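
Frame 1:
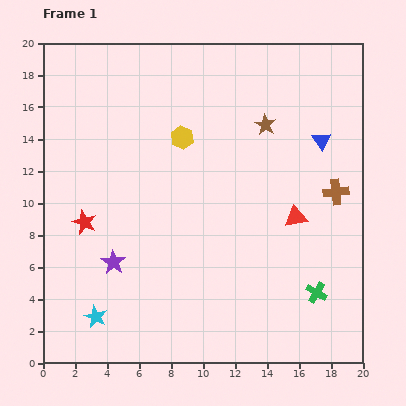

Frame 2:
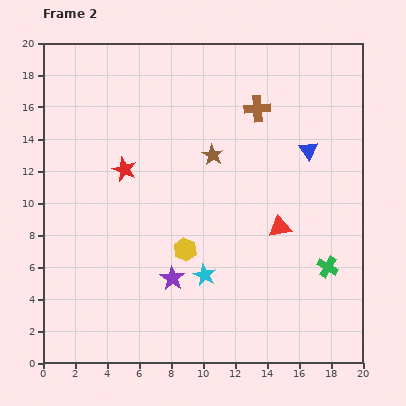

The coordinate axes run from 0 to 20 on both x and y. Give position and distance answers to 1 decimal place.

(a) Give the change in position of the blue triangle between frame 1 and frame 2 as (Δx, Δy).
(-0.8, -0.6)

The blue triangle was at (17.4, 13.9) in frame 1 and (16.6, 13.3) in frame 2.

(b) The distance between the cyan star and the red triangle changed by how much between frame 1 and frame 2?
-8.4

Distance in frame 1: 14.0. Distance in frame 2: 5.6.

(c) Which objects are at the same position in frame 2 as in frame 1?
none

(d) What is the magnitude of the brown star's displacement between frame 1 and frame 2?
3.8

The brown star moved from (13.9, 14.9) to (10.6, 13.0), a distance of √(3.3² + 1.9²) ≈ 3.8.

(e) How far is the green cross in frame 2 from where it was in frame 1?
1.7

The green cross moved from (17.1, 4.4) to (17.8, 6.0), a distance of √(0.7² + 1.6²) ≈ 1.7.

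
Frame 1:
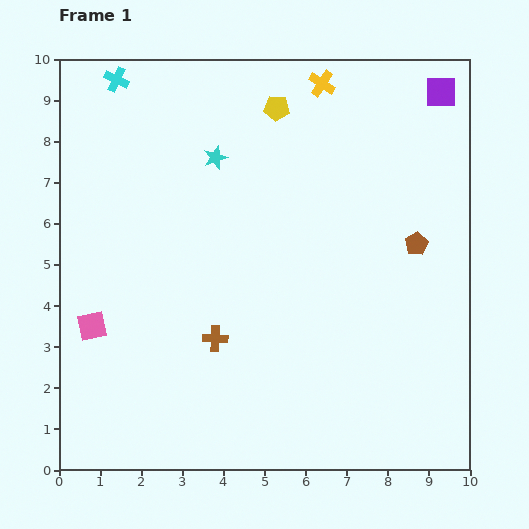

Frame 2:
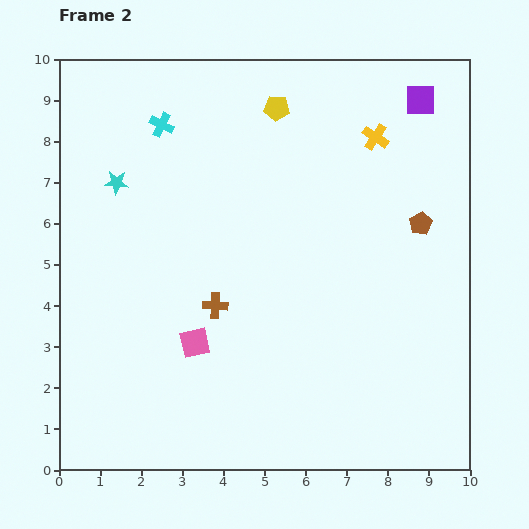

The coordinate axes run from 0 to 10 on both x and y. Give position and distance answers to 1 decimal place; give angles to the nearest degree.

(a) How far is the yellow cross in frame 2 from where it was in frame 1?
1.8

The yellow cross moved from (6.4, 9.4) to (7.7, 8.1), a distance of √(1.3² + 1.3²) ≈ 1.8.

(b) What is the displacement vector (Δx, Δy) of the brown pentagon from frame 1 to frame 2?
(0.1, 0.5)

The brown pentagon was at (8.7, 5.5) in frame 1 and (8.8, 6.0) in frame 2.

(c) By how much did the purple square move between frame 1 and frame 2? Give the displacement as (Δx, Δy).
(-0.5, -0.2)

The purple square was at (9.3, 9.2) in frame 1 and (8.8, 9.0) in frame 2.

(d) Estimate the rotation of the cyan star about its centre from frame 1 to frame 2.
25° clockwise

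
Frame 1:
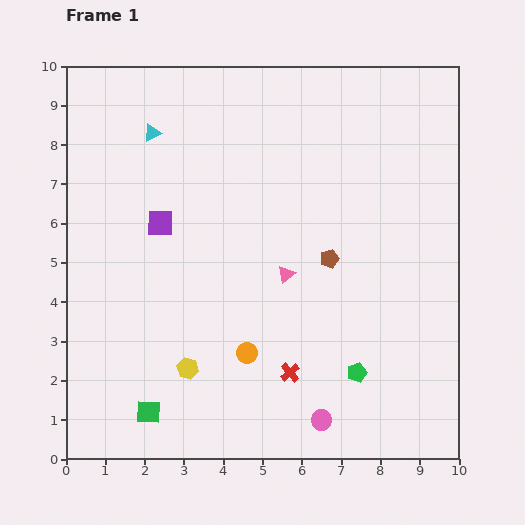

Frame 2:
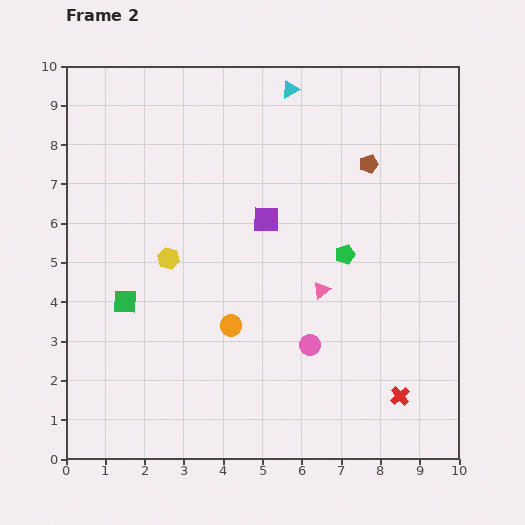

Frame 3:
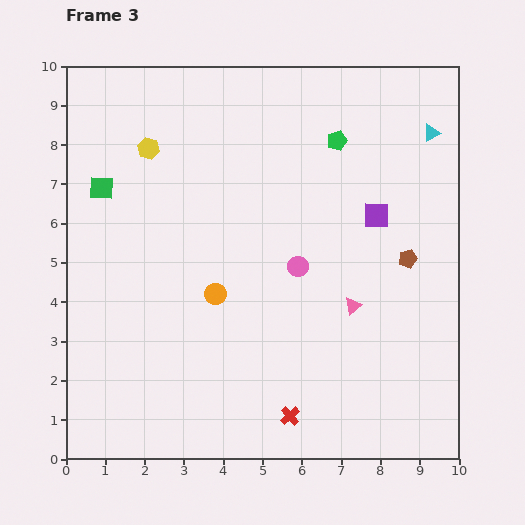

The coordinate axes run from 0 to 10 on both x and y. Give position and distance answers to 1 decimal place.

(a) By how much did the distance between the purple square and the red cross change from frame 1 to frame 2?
+0.6

Distance in frame 1: 5.0. Distance in frame 2: 5.6.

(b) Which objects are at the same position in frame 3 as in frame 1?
none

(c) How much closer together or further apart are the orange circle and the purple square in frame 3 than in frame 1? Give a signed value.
+0.6

Distance in frame 1: 4.0. Distance in frame 3: 4.6.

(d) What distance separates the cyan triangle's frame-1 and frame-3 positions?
7.1

The cyan triangle moved from (2.2, 8.3) to (9.3, 8.3), a distance of √(7.1² + 0.0²) ≈ 7.1.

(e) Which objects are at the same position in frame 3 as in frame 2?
none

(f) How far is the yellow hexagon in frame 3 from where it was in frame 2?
2.8

The yellow hexagon moved from (2.6, 5.1) to (2.1, 7.9), a distance of √(0.5² + 2.8²) ≈ 2.8.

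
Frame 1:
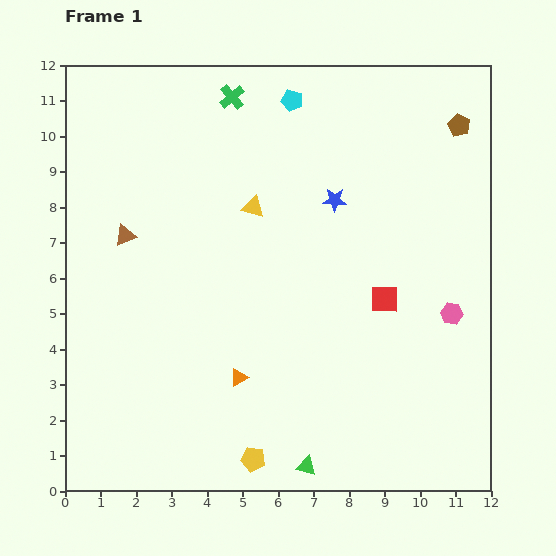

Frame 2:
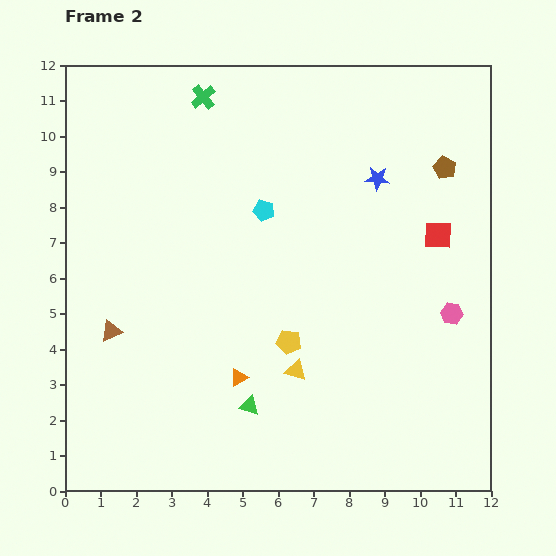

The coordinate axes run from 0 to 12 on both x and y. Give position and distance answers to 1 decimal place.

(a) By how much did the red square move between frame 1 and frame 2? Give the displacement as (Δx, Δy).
(1.5, 1.8)

The red square was at (9.0, 5.4) in frame 1 and (10.5, 7.2) in frame 2.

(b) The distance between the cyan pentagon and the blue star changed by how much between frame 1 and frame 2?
+0.3

Distance in frame 1: 3.0. Distance in frame 2: 3.3.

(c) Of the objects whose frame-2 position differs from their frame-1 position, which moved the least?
the green cross

(moved 0.8)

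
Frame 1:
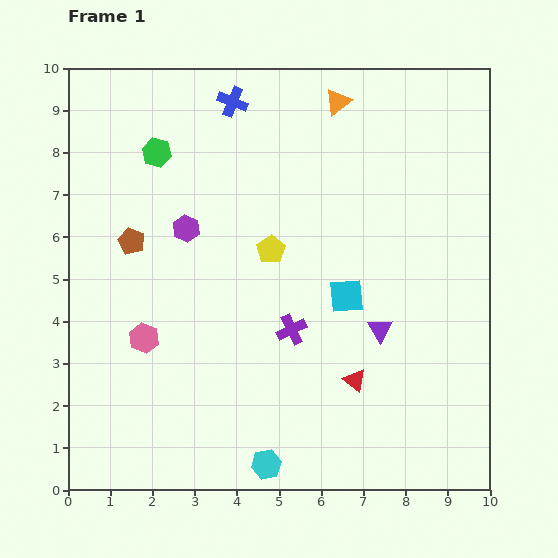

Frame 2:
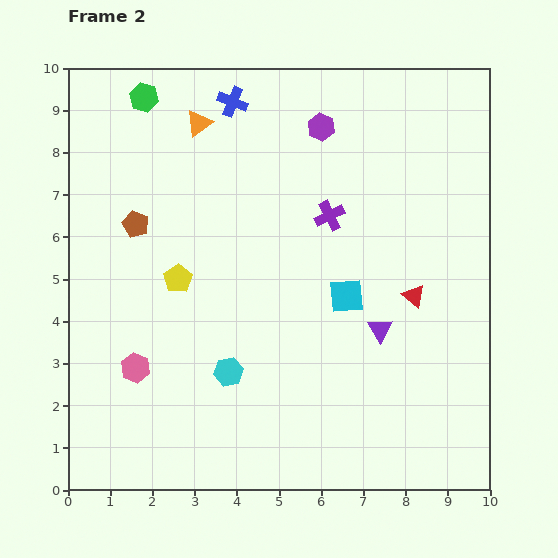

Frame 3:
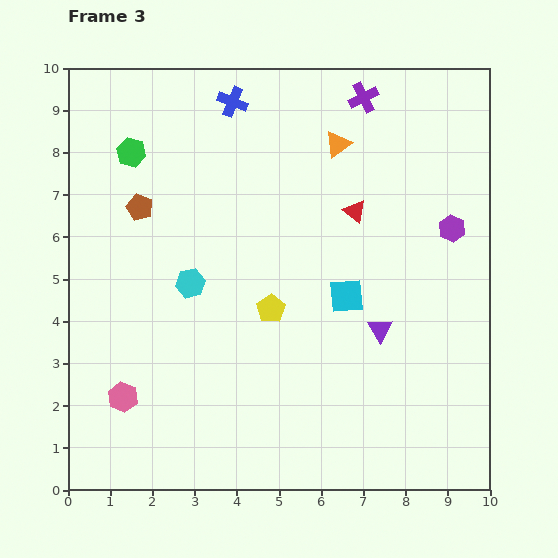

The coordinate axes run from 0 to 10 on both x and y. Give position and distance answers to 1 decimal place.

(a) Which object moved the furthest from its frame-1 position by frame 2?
the purple hexagon

(moved 4.0; next 3.3)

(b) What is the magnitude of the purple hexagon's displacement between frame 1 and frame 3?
6.3

The purple hexagon moved from (2.8, 6.2) to (9.1, 6.2), a distance of √(6.3² + 0.0²) ≈ 6.3.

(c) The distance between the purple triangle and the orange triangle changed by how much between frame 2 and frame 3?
-2.0

Distance in frame 2: 6.5. Distance in frame 3: 4.5.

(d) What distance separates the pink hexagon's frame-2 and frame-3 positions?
0.8

The pink hexagon moved from (1.6, 2.9) to (1.3, 2.2), a distance of √(0.3² + 0.7²) ≈ 0.8.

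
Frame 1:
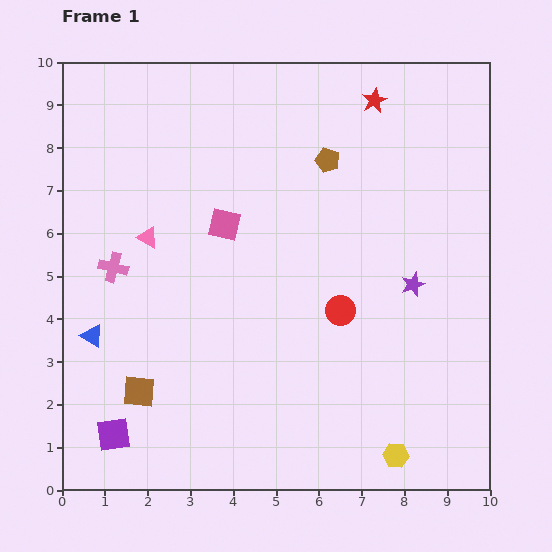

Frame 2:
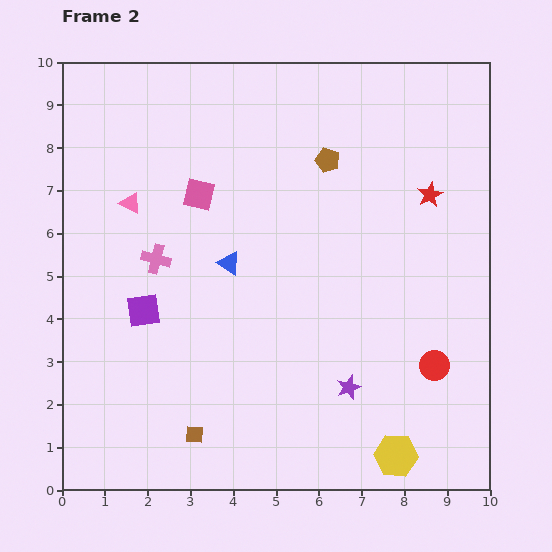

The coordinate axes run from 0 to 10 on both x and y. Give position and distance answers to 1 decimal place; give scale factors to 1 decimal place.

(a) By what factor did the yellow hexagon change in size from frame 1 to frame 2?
1.7×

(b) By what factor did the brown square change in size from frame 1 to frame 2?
0.6×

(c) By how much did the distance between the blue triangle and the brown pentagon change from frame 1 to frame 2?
-3.6

Distance in frame 1: 6.9. Distance in frame 2: 3.3.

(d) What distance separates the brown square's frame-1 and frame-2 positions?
1.6

The brown square moved from (1.8, 2.3) to (3.1, 1.3), a distance of √(1.3² + 1.0²) ≈ 1.6.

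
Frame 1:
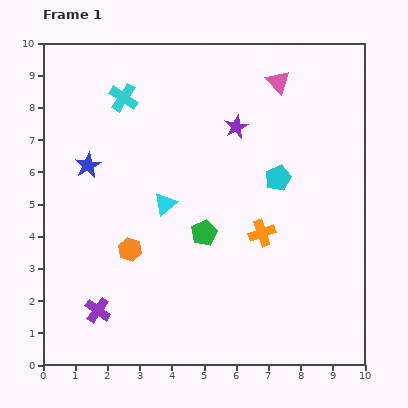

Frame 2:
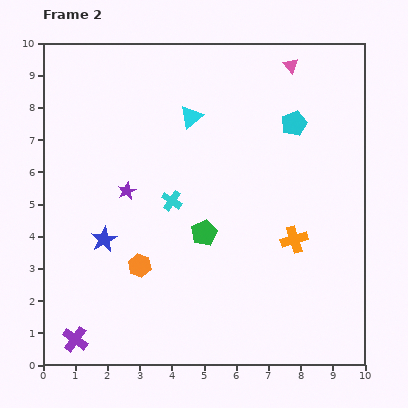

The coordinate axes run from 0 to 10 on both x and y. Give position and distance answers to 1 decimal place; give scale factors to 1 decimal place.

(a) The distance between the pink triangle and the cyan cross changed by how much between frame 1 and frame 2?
+0.8

Distance in frame 1: 4.8. Distance in frame 2: 5.6.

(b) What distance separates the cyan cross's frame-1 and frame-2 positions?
3.5

The cyan cross moved from (2.5, 8.3) to (4.0, 5.1), a distance of √(1.5² + 3.2²) ≈ 3.5.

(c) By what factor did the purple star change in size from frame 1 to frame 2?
0.8×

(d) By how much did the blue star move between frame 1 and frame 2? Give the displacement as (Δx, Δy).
(0.5, -2.3)

The blue star was at (1.4, 6.2) in frame 1 and (1.9, 3.9) in frame 2.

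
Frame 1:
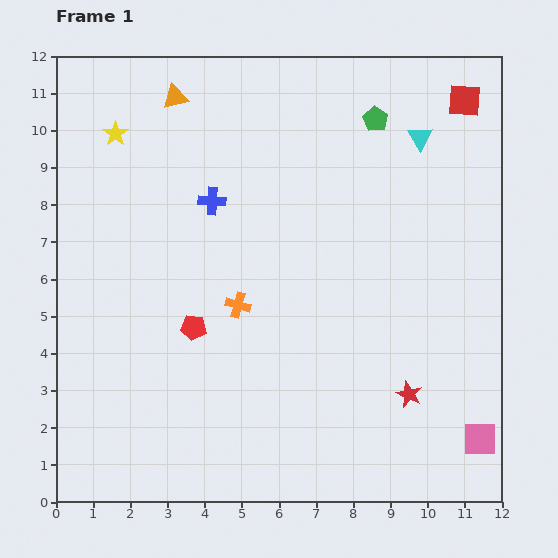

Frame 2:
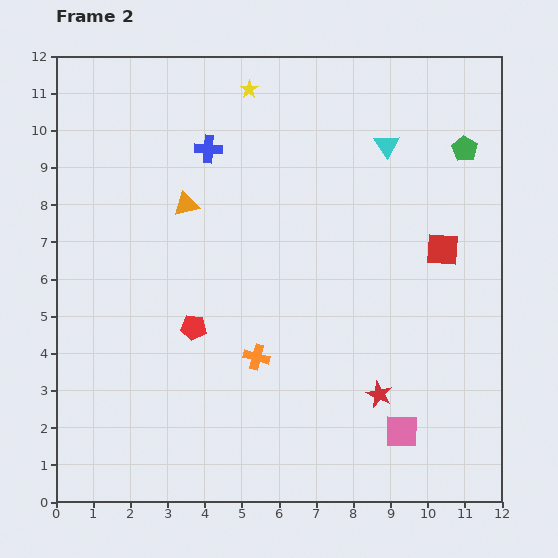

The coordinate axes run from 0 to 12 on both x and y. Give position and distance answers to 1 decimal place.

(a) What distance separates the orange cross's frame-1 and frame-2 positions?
1.5

The orange cross moved from (4.9, 5.3) to (5.4, 3.9), a distance of √(0.5² + 1.4²) ≈ 1.5.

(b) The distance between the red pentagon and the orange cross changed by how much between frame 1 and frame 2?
+0.6

Distance in frame 1: 1.3. Distance in frame 2: 1.9.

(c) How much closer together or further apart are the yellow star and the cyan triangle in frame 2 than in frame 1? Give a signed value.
-4.2

Distance in frame 1: 8.2. Distance in frame 2: 4.0.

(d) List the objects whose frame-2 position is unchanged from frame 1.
the red pentagon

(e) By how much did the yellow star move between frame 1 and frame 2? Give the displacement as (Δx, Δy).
(3.6, 1.2)

The yellow star was at (1.6, 9.9) in frame 1 and (5.2, 11.1) in frame 2.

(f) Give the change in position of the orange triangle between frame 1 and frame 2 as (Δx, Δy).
(0.3, -2.9)

The orange triangle was at (3.2, 10.9) in frame 1 and (3.5, 8.0) in frame 2.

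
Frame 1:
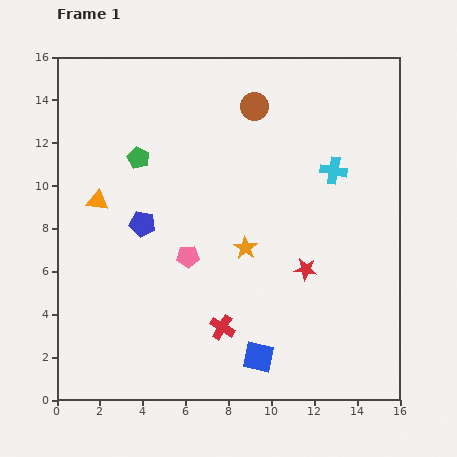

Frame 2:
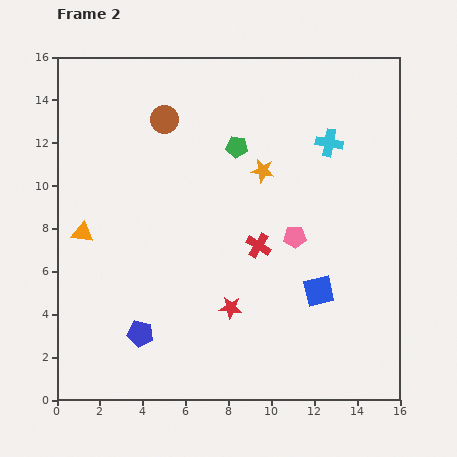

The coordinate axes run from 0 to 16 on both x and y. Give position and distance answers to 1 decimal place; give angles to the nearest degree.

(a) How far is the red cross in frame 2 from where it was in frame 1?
4.2

The red cross moved from (7.7, 3.4) to (9.4, 7.2), a distance of √(1.7² + 3.8²) ≈ 4.2.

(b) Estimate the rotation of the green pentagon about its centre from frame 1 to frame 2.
20° counter-clockwise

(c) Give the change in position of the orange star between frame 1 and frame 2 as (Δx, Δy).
(0.8, 3.6)

The orange star was at (8.8, 7.1) in frame 1 and (9.6, 10.7) in frame 2.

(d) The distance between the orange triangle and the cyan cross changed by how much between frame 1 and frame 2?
+1.1

Distance in frame 1: 11.1. Distance in frame 2: 12.2.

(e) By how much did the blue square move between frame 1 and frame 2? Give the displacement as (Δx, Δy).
(2.8, 3.1)

The blue square was at (9.4, 2.0) in frame 1 and (12.2, 5.1) in frame 2.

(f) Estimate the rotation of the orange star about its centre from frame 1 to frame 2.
23° counter-clockwise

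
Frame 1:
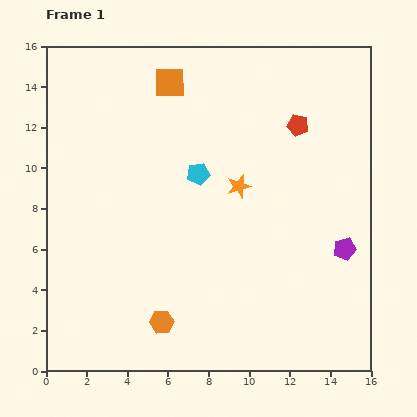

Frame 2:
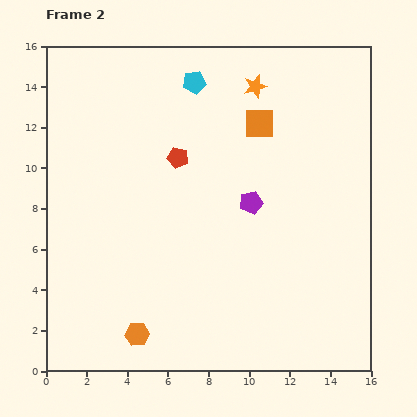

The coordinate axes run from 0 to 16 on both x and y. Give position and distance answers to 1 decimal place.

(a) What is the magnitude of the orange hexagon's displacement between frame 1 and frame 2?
1.3

The orange hexagon moved from (5.7, 2.4) to (4.5, 1.8), a distance of √(1.2² + 0.6²) ≈ 1.3.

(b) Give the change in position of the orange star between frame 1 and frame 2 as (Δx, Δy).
(0.8, 4.9)

The orange star was at (9.5, 9.1) in frame 1 and (10.3, 14.0) in frame 2.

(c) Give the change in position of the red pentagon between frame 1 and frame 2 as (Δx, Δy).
(-5.9, -1.6)

The red pentagon was at (12.4, 12.1) in frame 1 and (6.5, 10.5) in frame 2.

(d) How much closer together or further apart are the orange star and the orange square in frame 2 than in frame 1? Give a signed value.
-4.3

Distance in frame 1: 6.1. Distance in frame 2: 1.8.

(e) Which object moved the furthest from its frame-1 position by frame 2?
the red pentagon

(moved 6.1; next 5.1)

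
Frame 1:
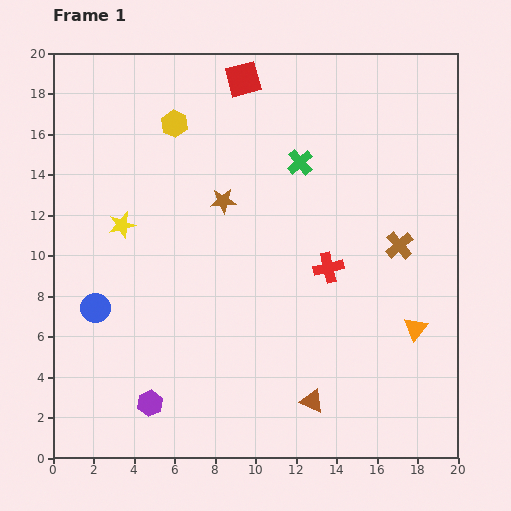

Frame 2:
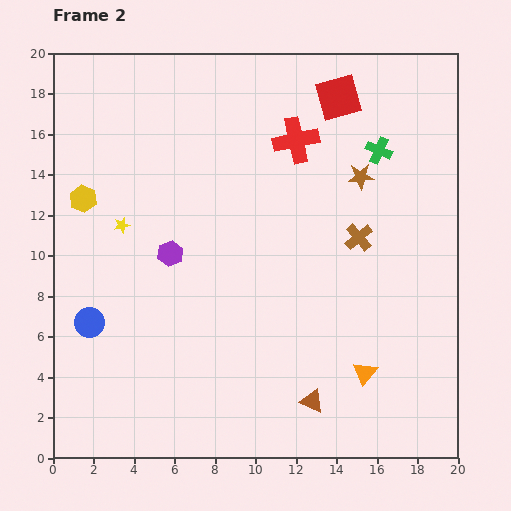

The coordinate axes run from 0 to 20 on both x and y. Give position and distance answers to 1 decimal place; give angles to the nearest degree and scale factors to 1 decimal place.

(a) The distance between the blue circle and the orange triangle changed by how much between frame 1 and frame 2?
-2.0

Distance in frame 1: 15.8. Distance in frame 2: 13.8.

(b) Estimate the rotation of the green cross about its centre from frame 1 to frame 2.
26° counter-clockwise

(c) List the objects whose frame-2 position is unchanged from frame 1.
the brown triangle, the yellow star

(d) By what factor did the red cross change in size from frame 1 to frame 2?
1.5×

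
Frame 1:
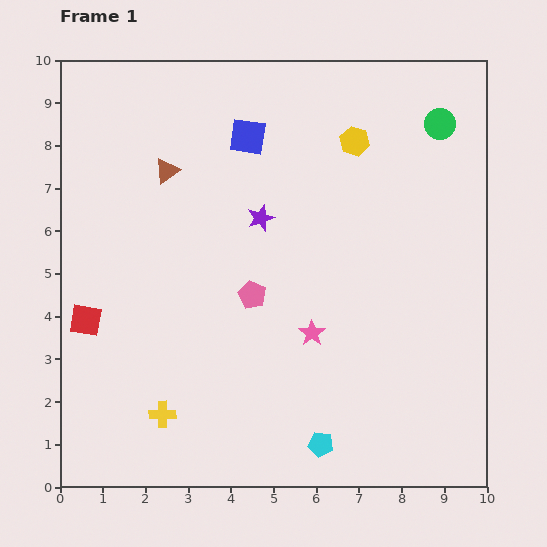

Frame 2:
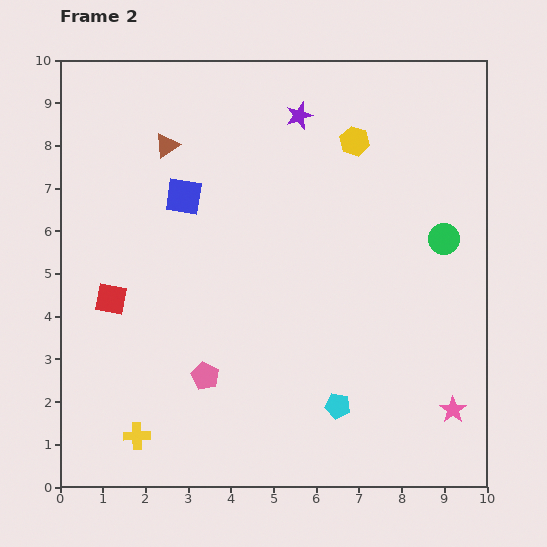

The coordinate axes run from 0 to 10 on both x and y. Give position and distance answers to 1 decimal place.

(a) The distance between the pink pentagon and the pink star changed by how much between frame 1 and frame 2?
+4.2

Distance in frame 1: 1.7. Distance in frame 2: 5.9.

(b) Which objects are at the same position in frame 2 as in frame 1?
the yellow hexagon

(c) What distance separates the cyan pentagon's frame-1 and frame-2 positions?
1.0

The cyan pentagon moved from (6.1, 1.0) to (6.5, 1.9), a distance of √(0.4² + 0.9²) ≈ 1.0.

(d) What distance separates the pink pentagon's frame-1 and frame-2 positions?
2.2

The pink pentagon moved from (4.5, 4.5) to (3.4, 2.6), a distance of √(1.1² + 1.9²) ≈ 2.2.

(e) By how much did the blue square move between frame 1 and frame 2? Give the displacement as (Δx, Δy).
(-1.5, -1.4)

The blue square was at (4.4, 8.2) in frame 1 and (2.9, 6.8) in frame 2.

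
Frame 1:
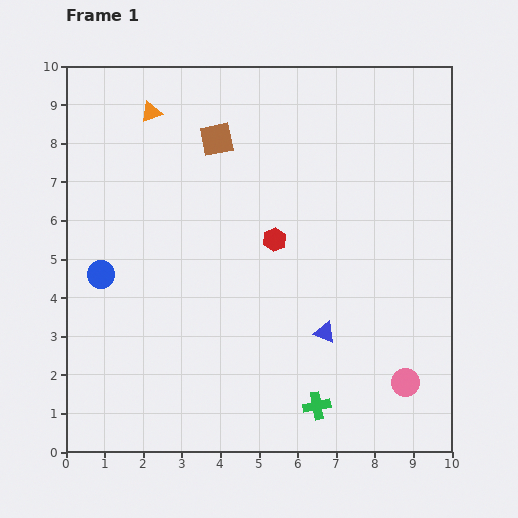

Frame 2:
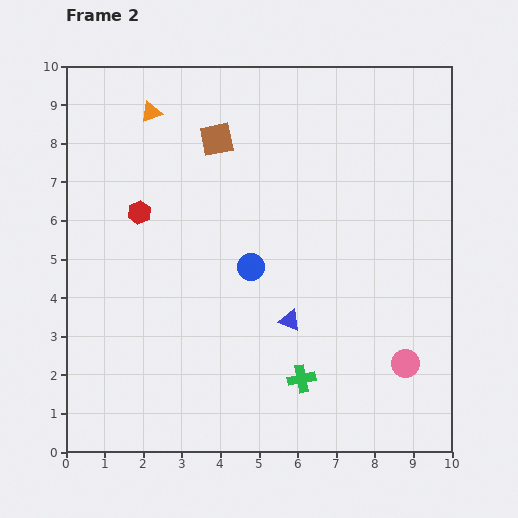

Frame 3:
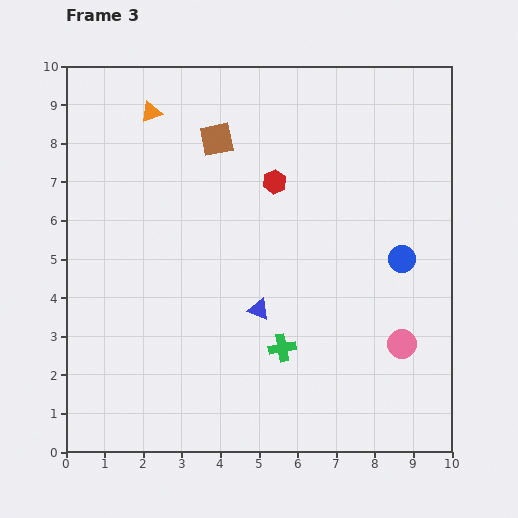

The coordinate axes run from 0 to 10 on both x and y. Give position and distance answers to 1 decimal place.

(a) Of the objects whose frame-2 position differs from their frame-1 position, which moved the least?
the pink circle

(moved 0.5)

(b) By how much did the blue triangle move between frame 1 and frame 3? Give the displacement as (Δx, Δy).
(-1.7, 0.6)

The blue triangle was at (6.7, 3.1) in frame 1 and (5.0, 3.7) in frame 3.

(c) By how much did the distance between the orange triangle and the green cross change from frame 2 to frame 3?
-0.9

Distance in frame 2: 7.9. Distance in frame 3: 7.0.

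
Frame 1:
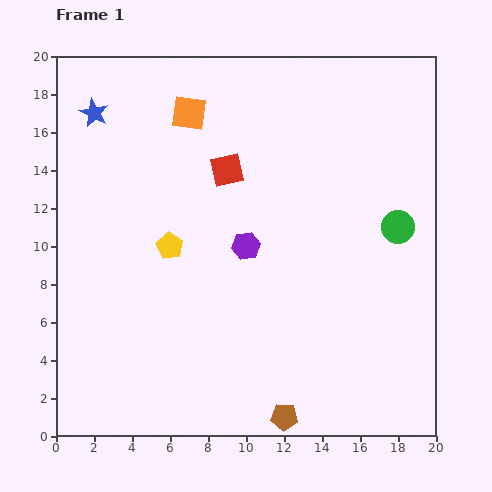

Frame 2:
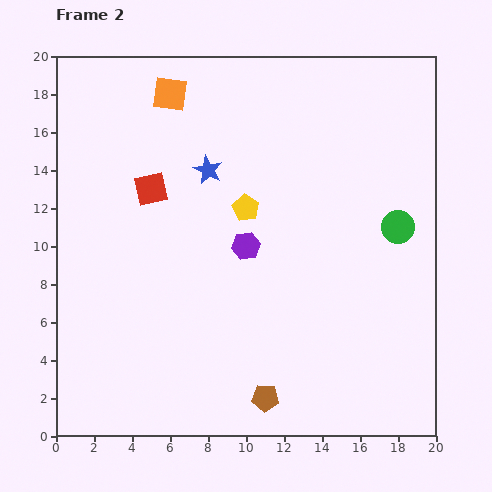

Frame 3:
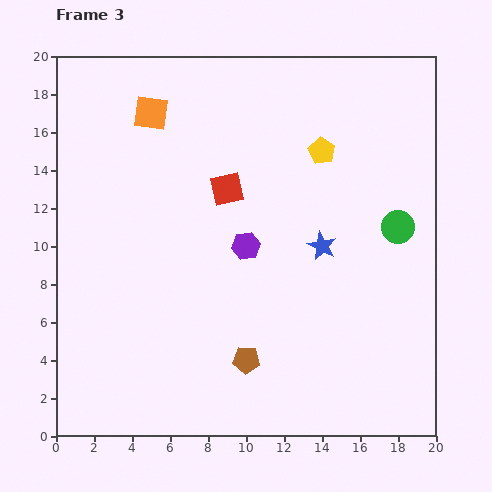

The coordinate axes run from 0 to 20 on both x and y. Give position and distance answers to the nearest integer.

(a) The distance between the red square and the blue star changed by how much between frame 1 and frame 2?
-5

Distance in frame 1: 8. Distance in frame 2: 3.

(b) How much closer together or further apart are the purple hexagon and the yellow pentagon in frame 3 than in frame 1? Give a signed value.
+2

Distance in frame 1: 4. Distance in frame 3: 6.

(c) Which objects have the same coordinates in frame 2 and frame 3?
the purple hexagon, the green circle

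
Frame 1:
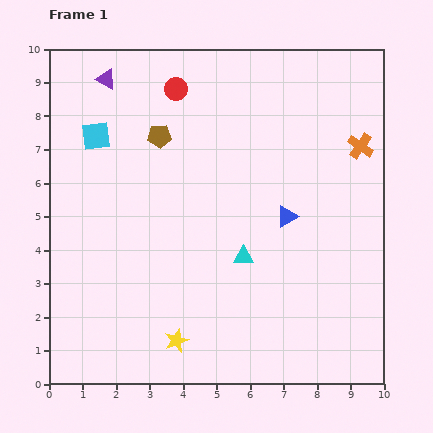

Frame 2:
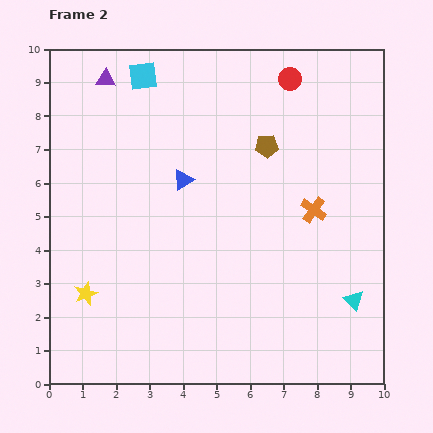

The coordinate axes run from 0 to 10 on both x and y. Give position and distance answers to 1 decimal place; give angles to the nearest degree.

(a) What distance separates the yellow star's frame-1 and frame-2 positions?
3.0

The yellow star moved from (3.8, 1.3) to (1.1, 2.7), a distance of √(2.7² + 1.4²) ≈ 3.0.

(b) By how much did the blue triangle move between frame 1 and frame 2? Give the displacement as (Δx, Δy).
(-3.1, 1.1)

The blue triangle was at (7.1, 5.0) in frame 1 and (4.0, 6.1) in frame 2.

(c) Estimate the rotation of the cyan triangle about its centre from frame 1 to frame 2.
46° clockwise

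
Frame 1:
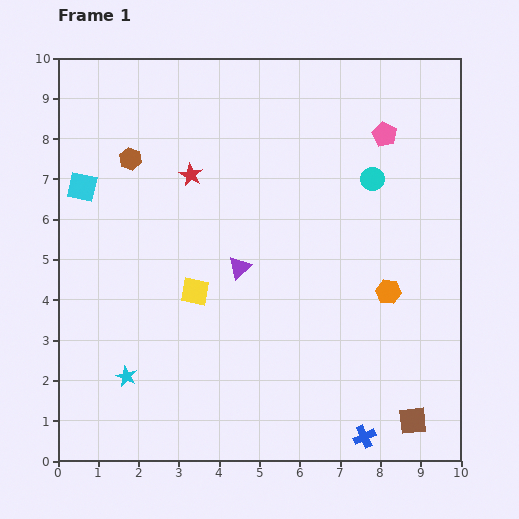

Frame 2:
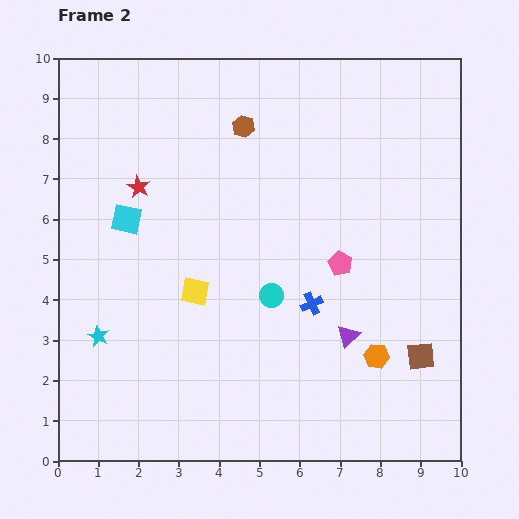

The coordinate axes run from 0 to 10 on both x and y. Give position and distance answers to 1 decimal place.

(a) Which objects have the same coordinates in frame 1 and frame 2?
the yellow square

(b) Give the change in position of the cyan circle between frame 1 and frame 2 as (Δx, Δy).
(-2.5, -2.9)

The cyan circle was at (7.8, 7.0) in frame 1 and (5.3, 4.1) in frame 2.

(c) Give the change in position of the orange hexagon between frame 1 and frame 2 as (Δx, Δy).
(-0.3, -1.6)

The orange hexagon was at (8.2, 4.2) in frame 1 and (7.9, 2.6) in frame 2.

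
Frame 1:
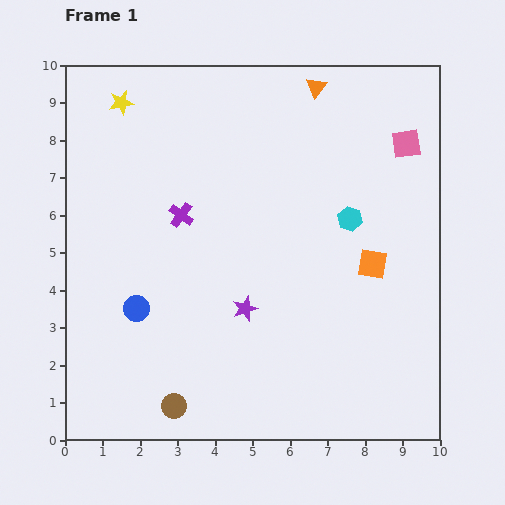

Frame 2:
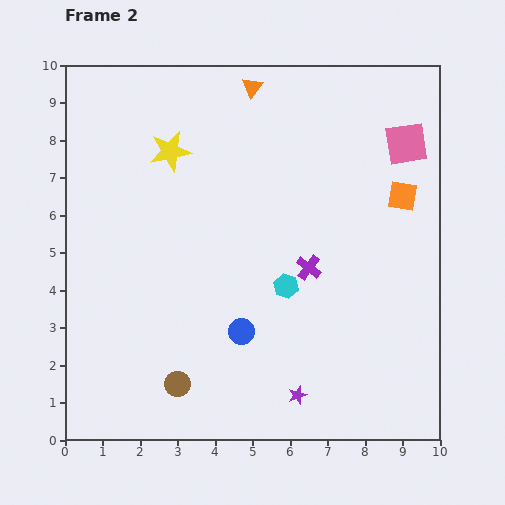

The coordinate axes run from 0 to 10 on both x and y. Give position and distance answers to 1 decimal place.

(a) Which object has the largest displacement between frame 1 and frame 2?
the purple cross

(moved 3.7; next 2.9)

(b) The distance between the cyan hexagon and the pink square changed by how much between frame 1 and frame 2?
+2.5

Distance in frame 1: 2.5. Distance in frame 2: 5.0.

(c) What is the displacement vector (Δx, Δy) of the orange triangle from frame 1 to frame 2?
(-1.7, 0.0)

The orange triangle was at (6.7, 9.4) in frame 1 and (5.0, 9.4) in frame 2.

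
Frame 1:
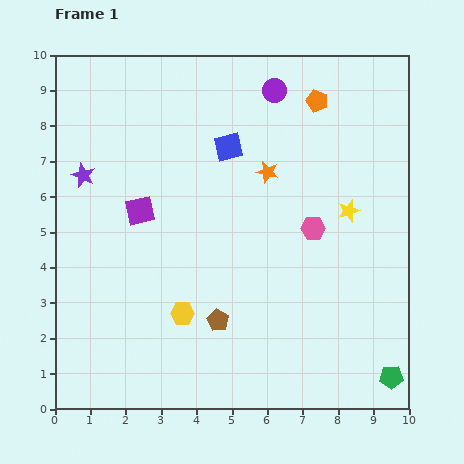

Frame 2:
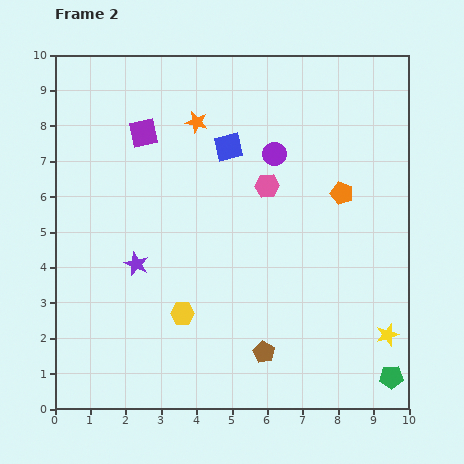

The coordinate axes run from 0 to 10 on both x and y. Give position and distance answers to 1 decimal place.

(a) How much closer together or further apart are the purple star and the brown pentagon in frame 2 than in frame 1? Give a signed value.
-1.2

Distance in frame 1: 5.6. Distance in frame 2: 4.4.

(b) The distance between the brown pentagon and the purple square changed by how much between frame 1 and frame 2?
+3.3

Distance in frame 1: 3.8. Distance in frame 2: 7.1.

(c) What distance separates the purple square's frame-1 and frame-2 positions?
2.2

The purple square moved from (2.4, 5.6) to (2.5, 7.8), a distance of √(0.1² + 2.2²) ≈ 2.2.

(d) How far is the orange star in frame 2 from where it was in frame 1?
2.4

The orange star moved from (6.0, 6.7) to (4.0, 8.1), a distance of √(2.0² + 1.4²) ≈ 2.4.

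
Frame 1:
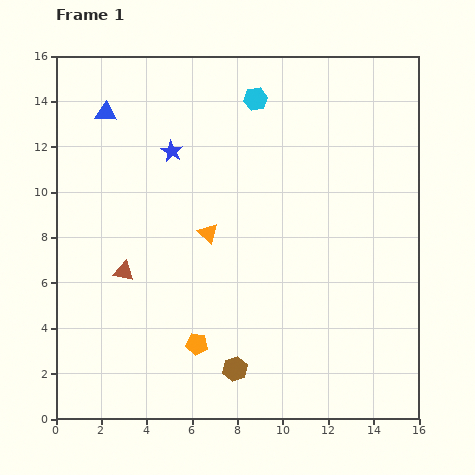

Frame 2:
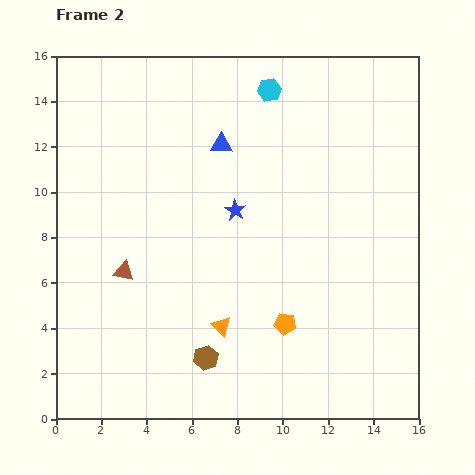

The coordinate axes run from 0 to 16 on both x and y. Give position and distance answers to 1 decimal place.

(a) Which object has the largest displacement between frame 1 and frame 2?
the blue triangle

(moved 5.3; next 4.1)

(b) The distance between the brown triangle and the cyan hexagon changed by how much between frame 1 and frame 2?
+0.6

Distance in frame 1: 9.6. Distance in frame 2: 10.2.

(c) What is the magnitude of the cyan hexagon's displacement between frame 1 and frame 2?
0.7

The cyan hexagon moved from (8.8, 14.1) to (9.4, 14.5), a distance of √(0.6² + 0.4²) ≈ 0.7.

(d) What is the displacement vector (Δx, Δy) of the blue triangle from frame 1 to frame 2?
(5.1, -1.4)

The blue triangle was at (2.2, 13.5) in frame 1 and (7.3, 12.1) in frame 2.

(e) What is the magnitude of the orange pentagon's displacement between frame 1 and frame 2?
4.0

The orange pentagon moved from (6.2, 3.3) to (10.1, 4.2), a distance of √(3.9² + 0.9²) ≈ 4.0.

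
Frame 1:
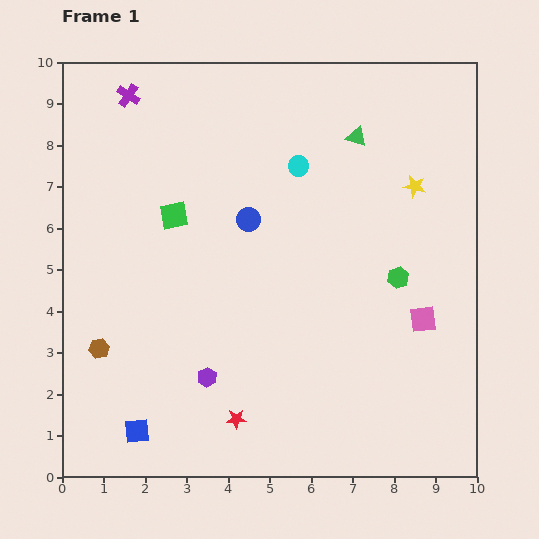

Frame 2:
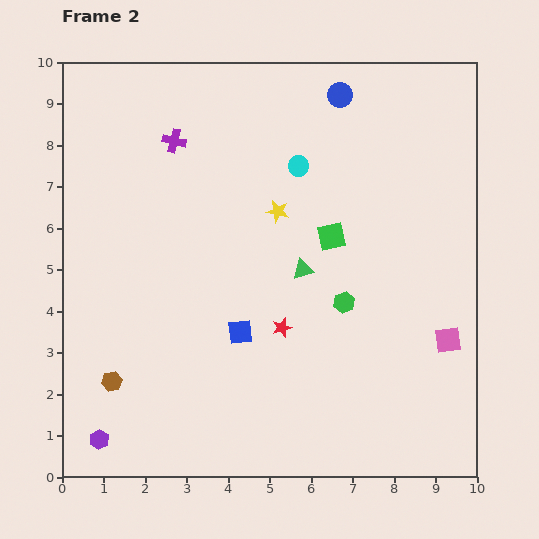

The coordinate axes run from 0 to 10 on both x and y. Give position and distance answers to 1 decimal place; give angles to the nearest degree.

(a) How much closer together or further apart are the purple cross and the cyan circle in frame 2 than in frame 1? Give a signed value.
-1.3

Distance in frame 1: 4.4. Distance in frame 2: 3.1.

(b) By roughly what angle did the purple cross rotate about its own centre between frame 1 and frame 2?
20° counter-clockwise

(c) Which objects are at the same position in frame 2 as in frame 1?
the cyan circle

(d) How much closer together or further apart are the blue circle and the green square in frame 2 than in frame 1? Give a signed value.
+1.6

Distance in frame 1: 1.8. Distance in frame 2: 3.4.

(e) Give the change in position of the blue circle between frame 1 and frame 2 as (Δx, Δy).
(2.2, 3.0)

The blue circle was at (4.5, 6.2) in frame 1 and (6.7, 9.2) in frame 2.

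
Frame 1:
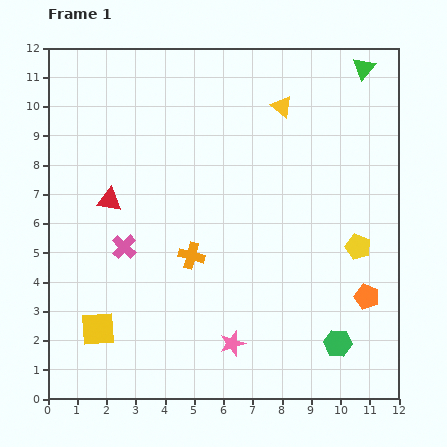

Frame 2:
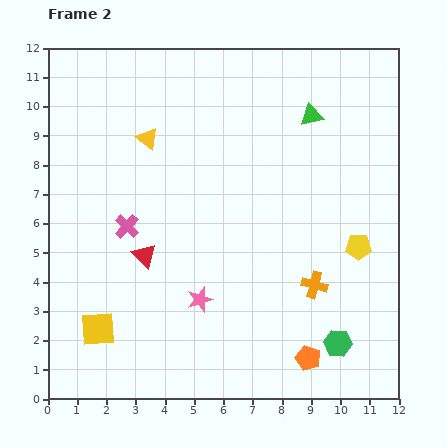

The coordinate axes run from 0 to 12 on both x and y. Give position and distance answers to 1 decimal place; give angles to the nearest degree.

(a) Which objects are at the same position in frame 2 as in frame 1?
the yellow pentagon, the yellow square, the green hexagon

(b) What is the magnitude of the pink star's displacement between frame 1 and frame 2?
1.9

The pink star moved from (6.3, 1.9) to (5.2, 3.4), a distance of √(1.1² + 1.5²) ≈ 1.9.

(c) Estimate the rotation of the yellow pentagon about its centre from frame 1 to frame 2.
19° counter-clockwise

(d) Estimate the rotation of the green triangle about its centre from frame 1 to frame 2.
37° clockwise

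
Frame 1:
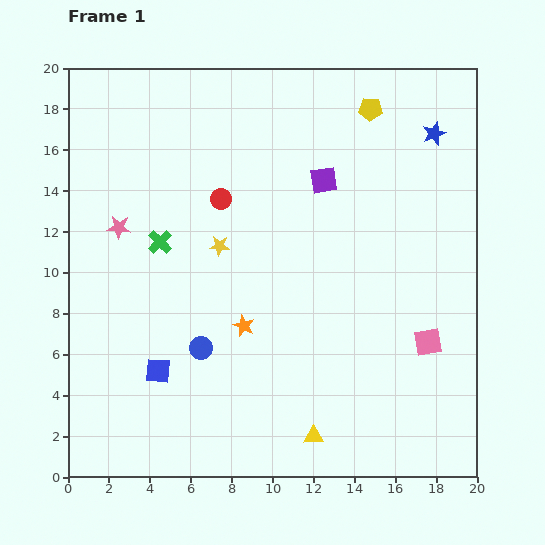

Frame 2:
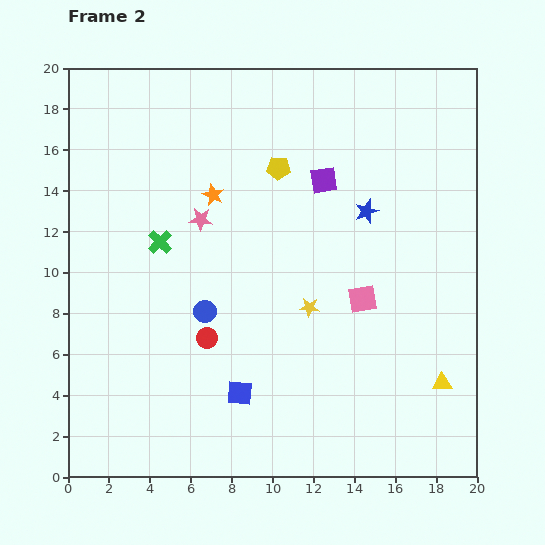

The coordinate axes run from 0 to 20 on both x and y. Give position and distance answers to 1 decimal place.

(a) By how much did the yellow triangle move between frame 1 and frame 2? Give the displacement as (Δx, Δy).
(6.3, 2.6)

The yellow triangle was at (12.0, 2.0) in frame 1 and (18.3, 4.6) in frame 2.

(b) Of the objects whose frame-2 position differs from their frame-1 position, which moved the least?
the blue circle

(moved 1.8)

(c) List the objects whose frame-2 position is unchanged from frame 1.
the green cross, the purple square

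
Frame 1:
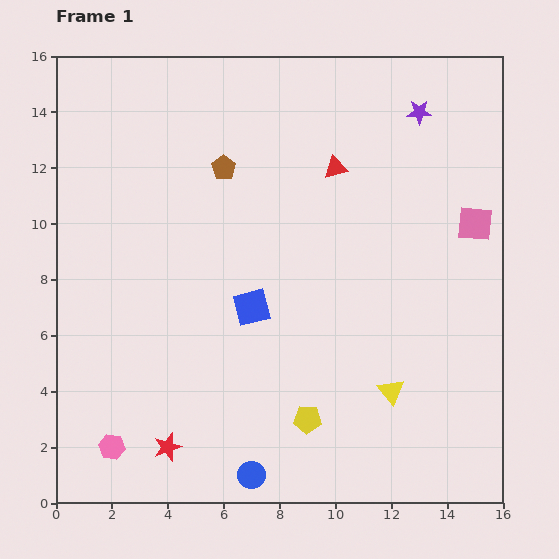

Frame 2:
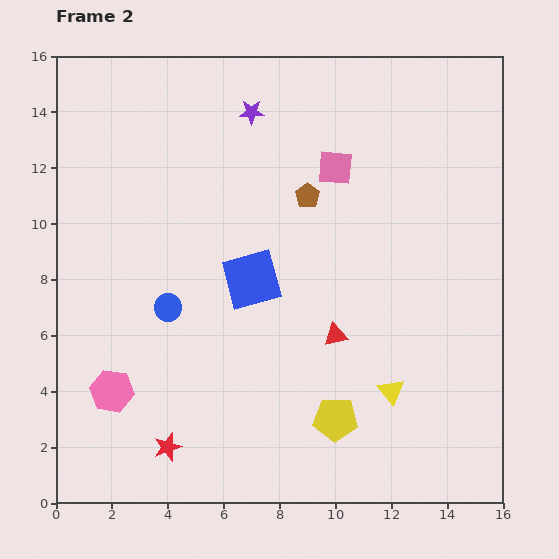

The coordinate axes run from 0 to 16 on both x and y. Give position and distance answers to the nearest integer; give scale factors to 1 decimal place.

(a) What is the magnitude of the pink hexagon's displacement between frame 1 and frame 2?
2

The pink hexagon moved from (2, 2) to (2, 4), a distance of √(0² + 2²) ≈ 2.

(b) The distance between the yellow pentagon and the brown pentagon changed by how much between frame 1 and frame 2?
-1

Distance in frame 1: 9. Distance in frame 2: 8.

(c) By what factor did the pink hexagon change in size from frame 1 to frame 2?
1.6×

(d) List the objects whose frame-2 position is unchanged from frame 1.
the red star, the yellow triangle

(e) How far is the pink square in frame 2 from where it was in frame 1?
5

The pink square moved from (15, 10) to (10, 12), a distance of √(5² + 2²) ≈ 5.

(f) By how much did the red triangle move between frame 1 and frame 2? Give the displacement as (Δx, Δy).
(0, -6)

The red triangle was at (10, 12) in frame 1 and (10, 6) in frame 2.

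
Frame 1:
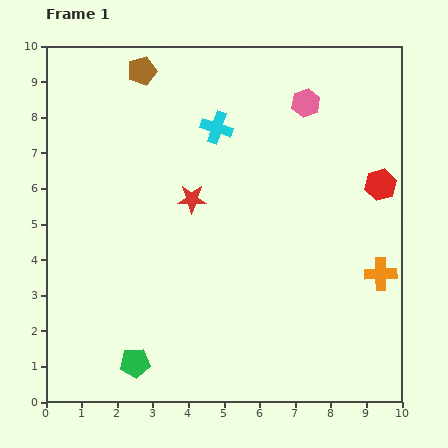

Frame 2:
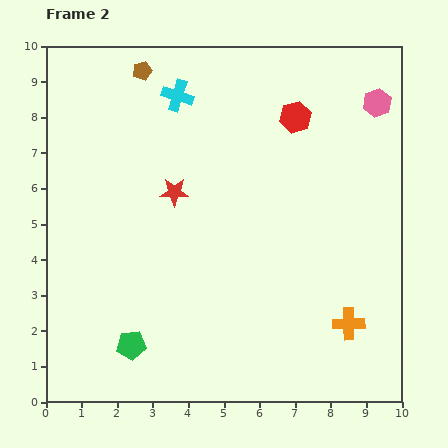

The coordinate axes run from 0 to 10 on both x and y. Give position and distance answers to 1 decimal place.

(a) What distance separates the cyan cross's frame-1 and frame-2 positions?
1.4

The cyan cross moved from (4.8, 7.7) to (3.7, 8.6), a distance of √(1.1² + 0.9²) ≈ 1.4.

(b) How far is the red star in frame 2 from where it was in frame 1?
0.5

The red star moved from (4.1, 5.7) to (3.6, 5.9), a distance of √(0.5² + 0.2²) ≈ 0.5.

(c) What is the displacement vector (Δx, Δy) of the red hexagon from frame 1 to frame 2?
(-2.4, 1.9)

The red hexagon was at (9.4, 6.1) in frame 1 and (7.0, 8.0) in frame 2.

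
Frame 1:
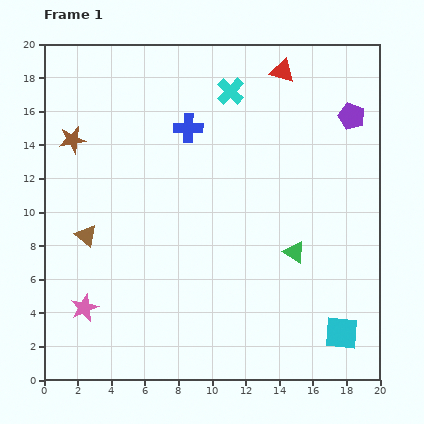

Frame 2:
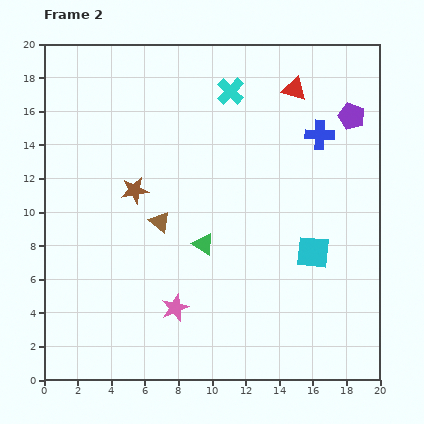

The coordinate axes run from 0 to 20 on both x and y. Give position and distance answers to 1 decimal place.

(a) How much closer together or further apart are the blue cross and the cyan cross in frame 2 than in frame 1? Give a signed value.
+2.6

Distance in frame 1: 3.3. Distance in frame 2: 5.9.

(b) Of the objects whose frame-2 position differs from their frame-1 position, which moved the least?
the red triangle

(moved 1.3)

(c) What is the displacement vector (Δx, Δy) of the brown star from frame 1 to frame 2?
(3.7, -3.0)

The brown star was at (1.7, 14.3) in frame 1 and (5.4, 11.3) in frame 2.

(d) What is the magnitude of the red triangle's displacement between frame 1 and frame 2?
1.3

The red triangle moved from (14.2, 18.4) to (14.9, 17.3), a distance of √(0.7² + 1.1²) ≈ 1.3.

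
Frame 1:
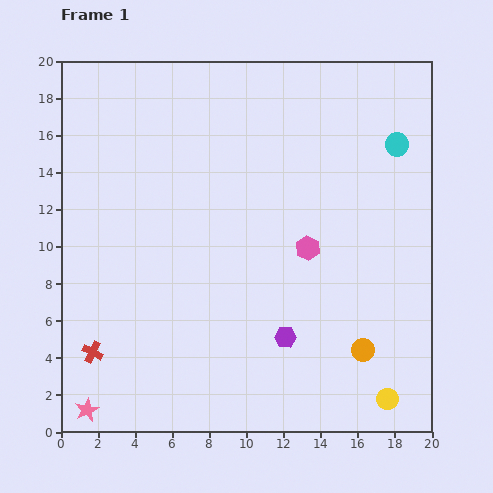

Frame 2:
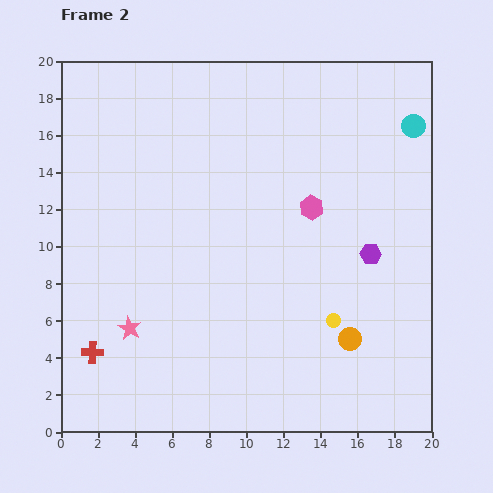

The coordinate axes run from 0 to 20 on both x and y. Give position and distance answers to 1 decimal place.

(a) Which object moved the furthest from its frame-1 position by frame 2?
the purple hexagon

(moved 6.4; next 5.1)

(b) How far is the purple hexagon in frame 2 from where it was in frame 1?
6.4

The purple hexagon moved from (12.1, 5.1) to (16.7, 9.6), a distance of √(4.6² + 4.5²) ≈ 6.4.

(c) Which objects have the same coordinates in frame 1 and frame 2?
the red cross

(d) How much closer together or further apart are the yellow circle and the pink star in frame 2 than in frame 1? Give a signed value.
-5.2

Distance in frame 1: 16.2. Distance in frame 2: 11.0.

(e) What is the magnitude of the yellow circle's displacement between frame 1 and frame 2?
5.1

The yellow circle moved from (17.6, 1.8) to (14.7, 6.0), a distance of √(2.9² + 4.2²) ≈ 5.1.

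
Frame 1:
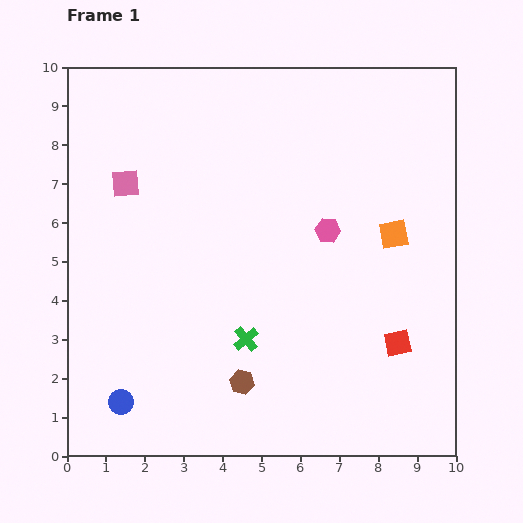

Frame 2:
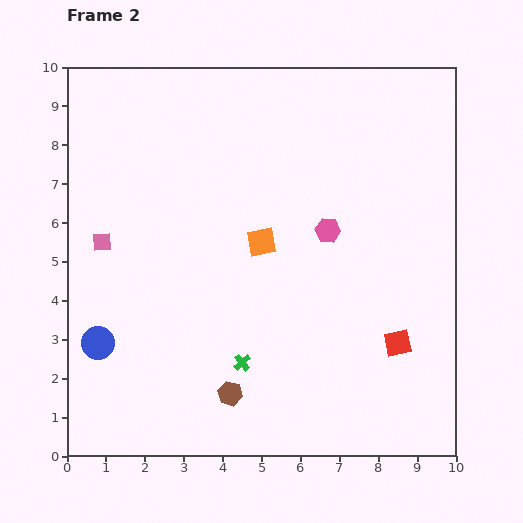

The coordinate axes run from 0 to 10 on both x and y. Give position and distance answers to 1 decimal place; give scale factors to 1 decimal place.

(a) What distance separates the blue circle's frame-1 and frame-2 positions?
1.6

The blue circle moved from (1.4, 1.4) to (0.8, 2.9), a distance of √(0.6² + 1.5²) ≈ 1.6.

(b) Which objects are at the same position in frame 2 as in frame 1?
the red square, the pink hexagon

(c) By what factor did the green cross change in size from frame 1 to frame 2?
0.7×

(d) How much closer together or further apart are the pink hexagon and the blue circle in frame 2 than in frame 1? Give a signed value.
-0.3

Distance in frame 1: 6.9. Distance in frame 2: 6.6.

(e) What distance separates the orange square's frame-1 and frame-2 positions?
3.4

The orange square moved from (8.4, 5.7) to (5.0, 5.5), a distance of √(3.4² + 0.2²) ≈ 3.4.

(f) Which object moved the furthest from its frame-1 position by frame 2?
the orange square

(moved 3.4; next 1.6)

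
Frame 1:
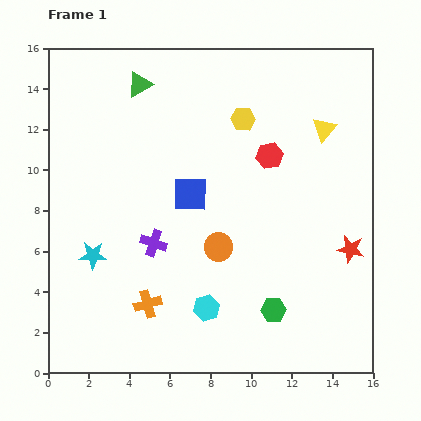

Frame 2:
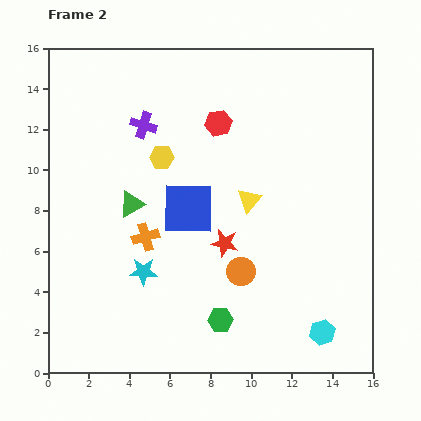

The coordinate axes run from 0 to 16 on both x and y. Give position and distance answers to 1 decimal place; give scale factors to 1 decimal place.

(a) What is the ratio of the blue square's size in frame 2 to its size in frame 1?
1.5×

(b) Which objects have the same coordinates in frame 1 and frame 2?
none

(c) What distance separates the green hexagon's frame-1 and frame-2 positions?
2.6

The green hexagon moved from (11.1, 3.1) to (8.5, 2.6), a distance of √(2.6² + 0.5²) ≈ 2.6.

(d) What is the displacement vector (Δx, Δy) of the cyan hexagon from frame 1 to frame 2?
(5.7, -1.2)

The cyan hexagon was at (7.8, 3.2) in frame 1 and (13.5, 2.0) in frame 2.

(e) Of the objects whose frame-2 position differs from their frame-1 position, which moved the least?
the blue square

(moved 0.7)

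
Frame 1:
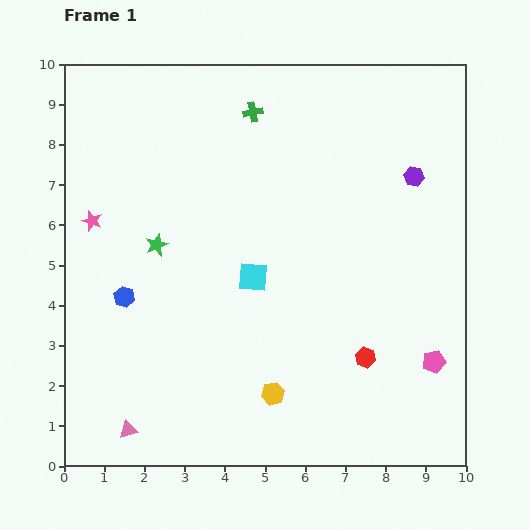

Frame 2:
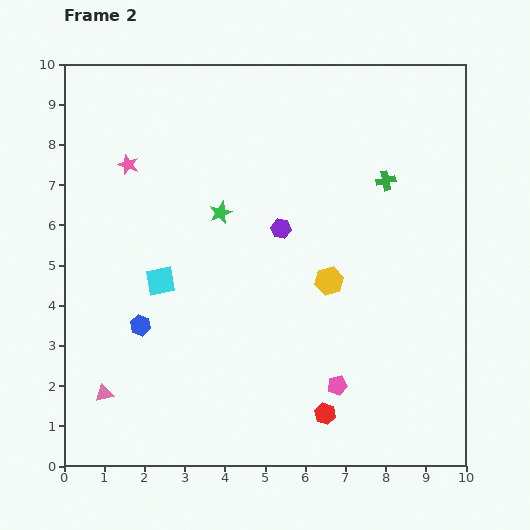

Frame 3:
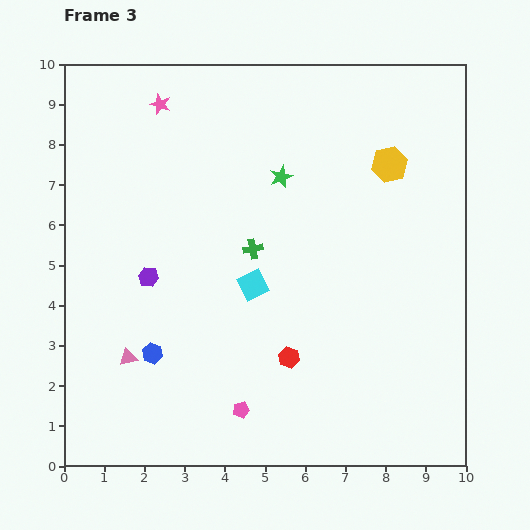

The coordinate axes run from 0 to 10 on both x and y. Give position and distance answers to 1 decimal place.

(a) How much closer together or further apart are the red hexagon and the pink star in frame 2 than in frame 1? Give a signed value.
+0.3

Distance in frame 1: 7.6. Distance in frame 2: 7.9.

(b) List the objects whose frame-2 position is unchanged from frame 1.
none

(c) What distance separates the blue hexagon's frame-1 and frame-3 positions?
1.6

The blue hexagon moved from (1.5, 4.2) to (2.2, 2.8), a distance of √(0.7² + 1.4²) ≈ 1.6.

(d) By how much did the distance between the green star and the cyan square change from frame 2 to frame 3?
+0.5

Distance in frame 2: 2.3. Distance in frame 3: 2.8.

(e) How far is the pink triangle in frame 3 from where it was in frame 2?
1.1

The pink triangle moved from (1.0, 1.8) to (1.6, 2.7), a distance of √(0.6² + 0.9²) ≈ 1.1.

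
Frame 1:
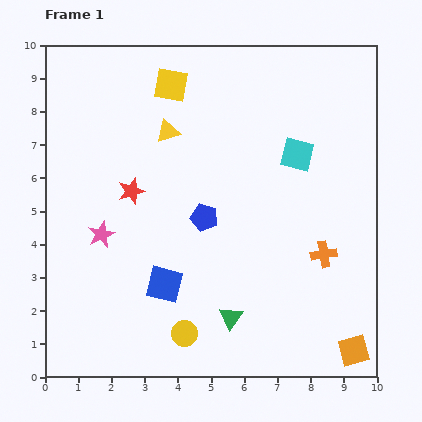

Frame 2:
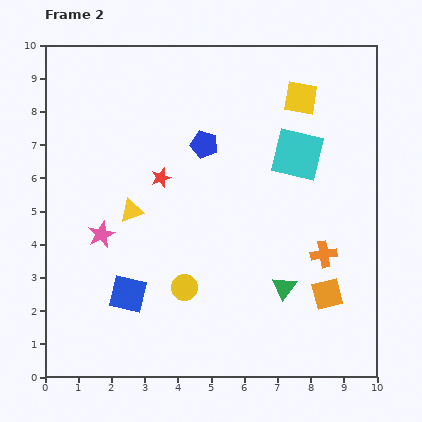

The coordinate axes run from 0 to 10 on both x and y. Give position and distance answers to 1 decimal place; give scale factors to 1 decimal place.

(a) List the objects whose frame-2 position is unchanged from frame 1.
the cyan square, the pink star, the orange cross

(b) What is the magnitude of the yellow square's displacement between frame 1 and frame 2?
3.9

The yellow square moved from (3.8, 8.8) to (7.7, 8.4), a distance of √(3.9² + 0.4²) ≈ 3.9.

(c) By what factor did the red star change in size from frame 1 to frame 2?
0.7×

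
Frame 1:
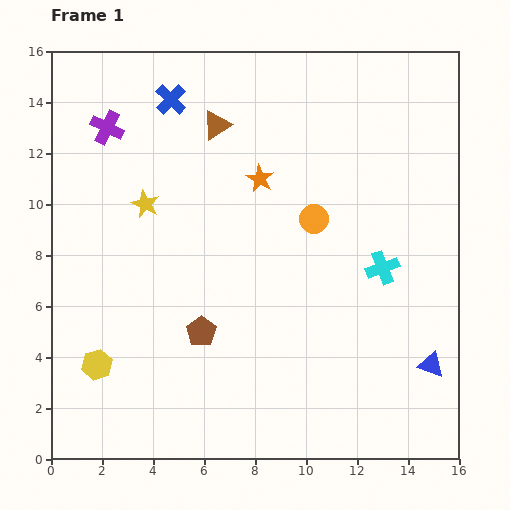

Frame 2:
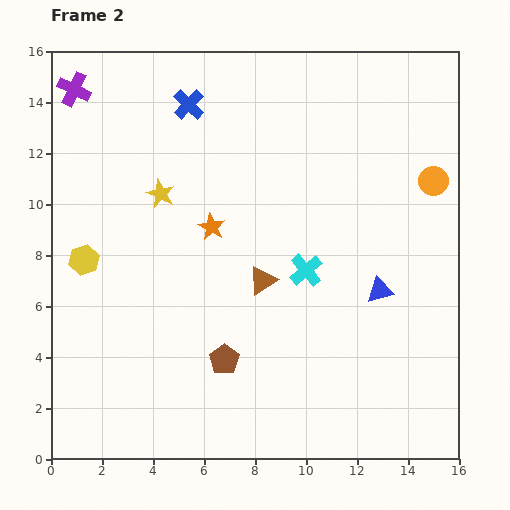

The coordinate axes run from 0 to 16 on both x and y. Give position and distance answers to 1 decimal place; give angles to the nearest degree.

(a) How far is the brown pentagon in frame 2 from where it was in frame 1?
1.4

The brown pentagon moved from (5.9, 5.0) to (6.8, 3.9), a distance of √(0.9² + 1.1²) ≈ 1.4.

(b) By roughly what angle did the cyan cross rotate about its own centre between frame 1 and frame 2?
20° counter-clockwise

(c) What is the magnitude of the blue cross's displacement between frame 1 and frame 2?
0.7

The blue cross moved from (4.7, 14.1) to (5.4, 13.9), a distance of √(0.7² + 0.2²) ≈ 0.7.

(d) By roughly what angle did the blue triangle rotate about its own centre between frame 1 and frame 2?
32° counter-clockwise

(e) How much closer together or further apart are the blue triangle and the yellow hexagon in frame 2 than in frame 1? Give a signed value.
-1.4

Distance in frame 1: 13.1. Distance in frame 2: 11.7.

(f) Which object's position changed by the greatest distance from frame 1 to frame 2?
the brown triangle

(moved 6.4; next 4.9)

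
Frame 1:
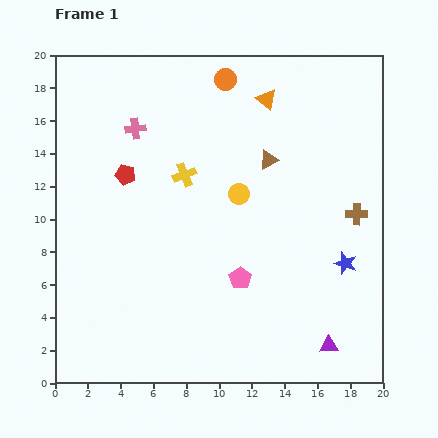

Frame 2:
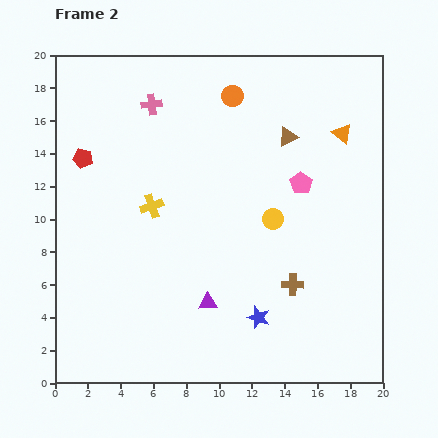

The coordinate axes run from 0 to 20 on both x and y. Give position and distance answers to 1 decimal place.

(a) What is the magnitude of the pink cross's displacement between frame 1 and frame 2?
1.8

The pink cross moved from (4.9, 15.5) to (5.9, 17.0), a distance of √(1.0² + 1.5²) ≈ 1.8.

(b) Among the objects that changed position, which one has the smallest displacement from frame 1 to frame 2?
the orange circle

(moved 1.1)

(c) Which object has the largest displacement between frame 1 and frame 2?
the purple triangle

(moved 7.8; next 6.9)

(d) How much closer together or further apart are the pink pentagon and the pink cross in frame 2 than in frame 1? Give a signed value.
-0.8

Distance in frame 1: 11.1. Distance in frame 2: 10.3.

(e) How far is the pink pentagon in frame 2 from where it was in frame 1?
6.9

The pink pentagon moved from (11.3, 6.4) to (15.0, 12.2), a distance of √(3.7² + 5.8²) ≈ 6.9.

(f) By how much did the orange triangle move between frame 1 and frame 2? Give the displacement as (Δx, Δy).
(4.6, -2.1)

The orange triangle was at (12.9, 17.3) in frame 1 and (17.5, 15.2) in frame 2.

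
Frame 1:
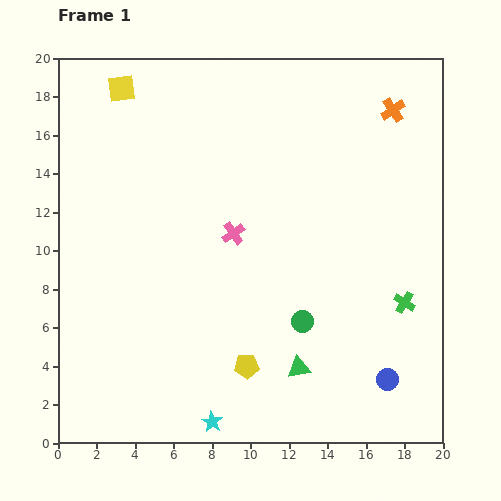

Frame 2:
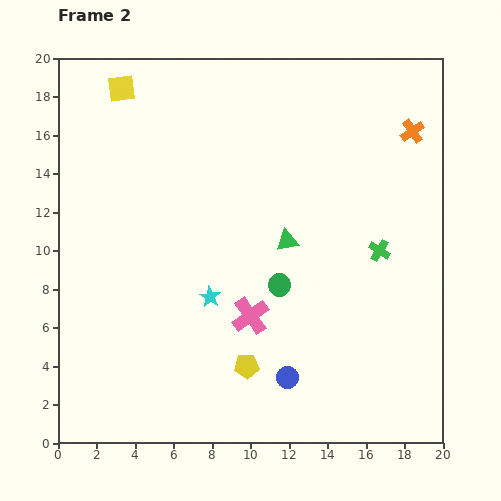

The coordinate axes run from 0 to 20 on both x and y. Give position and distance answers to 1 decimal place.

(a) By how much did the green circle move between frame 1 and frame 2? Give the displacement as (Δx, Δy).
(-1.2, 1.9)

The green circle was at (12.7, 6.3) in frame 1 and (11.5, 8.2) in frame 2.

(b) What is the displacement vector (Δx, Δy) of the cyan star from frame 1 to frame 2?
(-0.1, 6.5)

The cyan star was at (8.0, 1.1) in frame 1 and (7.9, 7.6) in frame 2.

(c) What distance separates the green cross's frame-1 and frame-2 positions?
3.0

The green cross moved from (18.0, 7.3) to (16.7, 10.0), a distance of √(1.3² + 2.7²) ≈ 3.0.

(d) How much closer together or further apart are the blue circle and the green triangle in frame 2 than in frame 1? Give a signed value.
+2.5

Distance in frame 1: 4.6. Distance in frame 2: 7.1.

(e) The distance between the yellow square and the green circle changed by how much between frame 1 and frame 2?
-2.2

Distance in frame 1: 15.3. Distance in frame 2: 13.1.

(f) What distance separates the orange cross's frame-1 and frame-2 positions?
1.5

The orange cross moved from (17.4, 17.3) to (18.4, 16.2), a distance of √(1.0² + 1.1²) ≈ 1.5.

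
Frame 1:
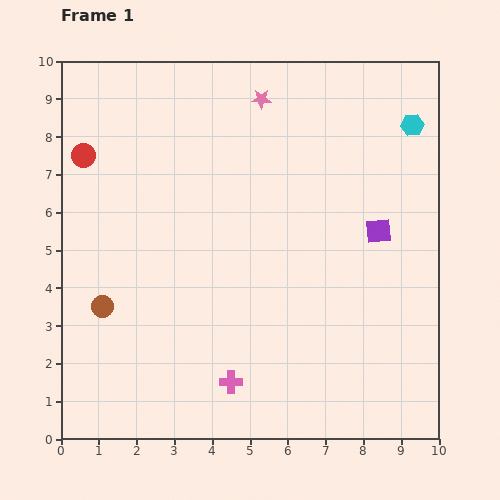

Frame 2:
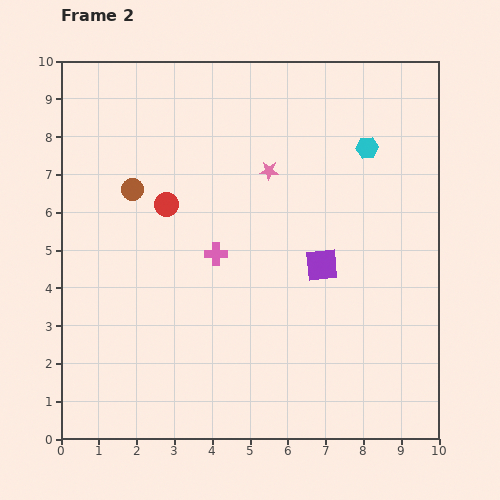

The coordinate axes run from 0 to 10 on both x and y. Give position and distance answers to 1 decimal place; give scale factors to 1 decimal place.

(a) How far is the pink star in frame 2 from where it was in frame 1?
1.9

The pink star moved from (5.3, 9.0) to (5.5, 7.1), a distance of √(0.2² + 1.9²) ≈ 1.9.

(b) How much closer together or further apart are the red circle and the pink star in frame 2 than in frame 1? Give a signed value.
-2.1

Distance in frame 1: 4.9. Distance in frame 2: 2.8.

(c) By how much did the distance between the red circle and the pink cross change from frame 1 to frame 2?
-5.4

Distance in frame 1: 7.2. Distance in frame 2: 1.8.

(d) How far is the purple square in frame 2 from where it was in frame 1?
1.7

The purple square moved from (8.4, 5.5) to (6.9, 4.6), a distance of √(1.5² + 0.9²) ≈ 1.7.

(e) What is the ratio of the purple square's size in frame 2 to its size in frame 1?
1.3×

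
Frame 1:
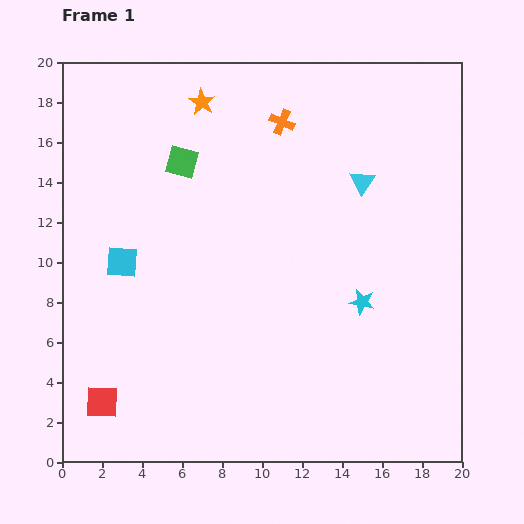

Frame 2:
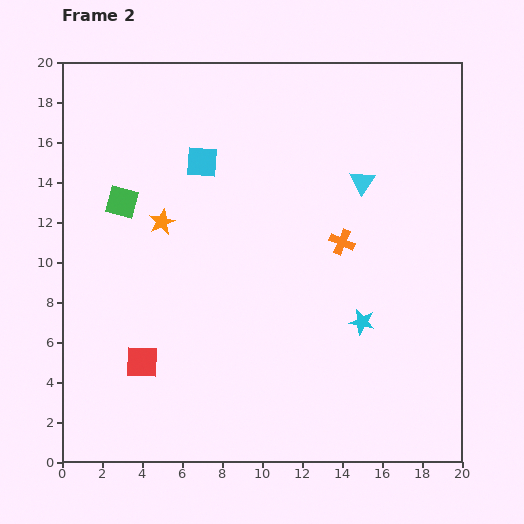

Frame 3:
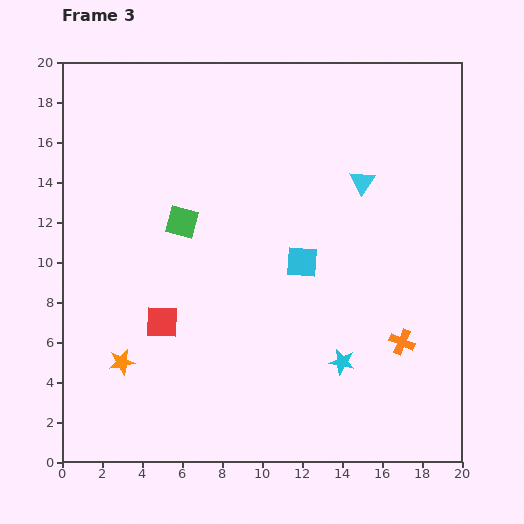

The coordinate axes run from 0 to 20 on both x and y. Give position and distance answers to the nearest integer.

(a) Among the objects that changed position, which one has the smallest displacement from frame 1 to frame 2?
the cyan star

(moved 1)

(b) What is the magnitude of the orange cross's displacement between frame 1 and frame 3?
13

The orange cross moved from (11, 17) to (17, 6), a distance of √(6² + 11²) ≈ 13.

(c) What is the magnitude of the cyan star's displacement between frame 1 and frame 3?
3

The cyan star moved from (15, 8) to (14, 5), a distance of √(1² + 3²) ≈ 3.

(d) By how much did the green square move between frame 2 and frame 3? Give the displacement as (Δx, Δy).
(3, -1)

The green square was at (3, 13) in frame 2 and (6, 12) in frame 3.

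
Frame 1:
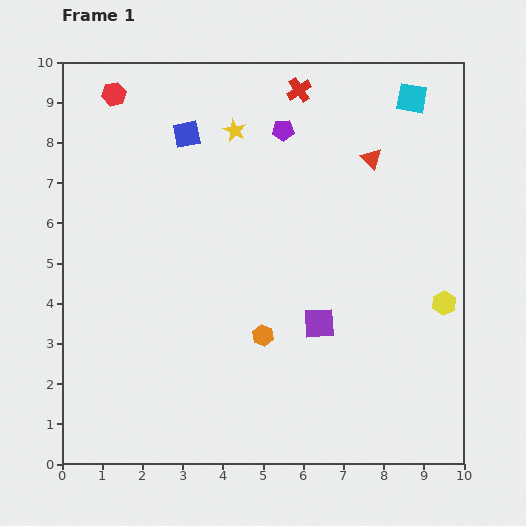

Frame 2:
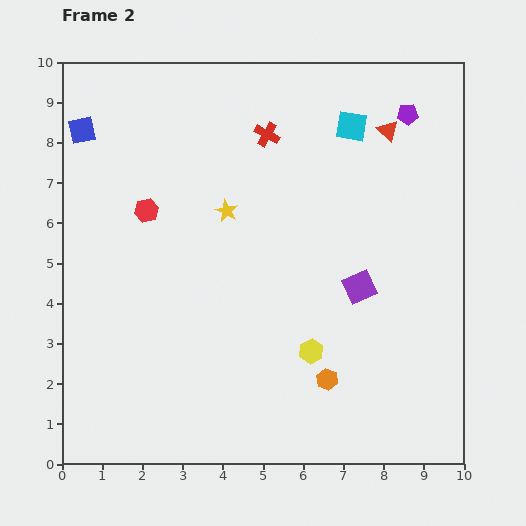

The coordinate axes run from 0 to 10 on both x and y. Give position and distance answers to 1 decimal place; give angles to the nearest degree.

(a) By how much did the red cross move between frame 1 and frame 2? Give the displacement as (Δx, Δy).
(-0.8, -1.1)

The red cross was at (5.9, 9.3) in frame 1 and (5.1, 8.2) in frame 2.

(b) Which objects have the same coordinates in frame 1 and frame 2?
none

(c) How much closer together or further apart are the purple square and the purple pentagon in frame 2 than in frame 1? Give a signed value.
-0.4

Distance in frame 1: 4.9. Distance in frame 2: 4.5.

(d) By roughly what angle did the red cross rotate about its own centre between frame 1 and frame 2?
27° counter-clockwise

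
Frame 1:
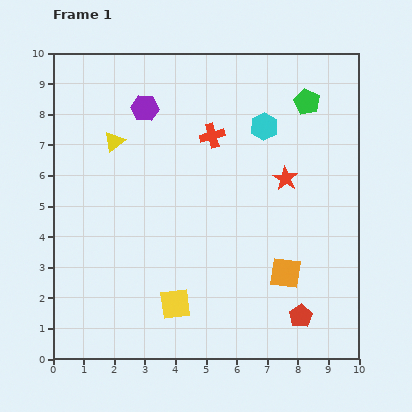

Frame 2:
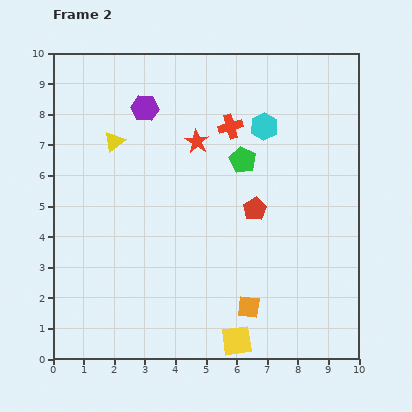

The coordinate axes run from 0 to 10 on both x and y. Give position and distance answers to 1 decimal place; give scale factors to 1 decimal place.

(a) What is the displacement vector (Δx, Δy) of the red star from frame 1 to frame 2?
(-2.9, 1.2)

The red star was at (7.6, 5.9) in frame 1 and (4.7, 7.1) in frame 2.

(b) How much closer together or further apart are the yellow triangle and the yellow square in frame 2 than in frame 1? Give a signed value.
+1.9

Distance in frame 1: 5.7. Distance in frame 2: 7.6.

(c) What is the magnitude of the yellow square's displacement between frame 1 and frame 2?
2.3

The yellow square moved from (4.0, 1.8) to (6.0, 0.6), a distance of √(2.0² + 1.2²) ≈ 2.3.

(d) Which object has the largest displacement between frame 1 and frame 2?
the red pentagon

(moved 3.8; next 3.1)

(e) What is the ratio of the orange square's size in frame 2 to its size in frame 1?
0.7×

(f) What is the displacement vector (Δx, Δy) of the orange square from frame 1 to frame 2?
(-1.2, -1.1)

The orange square was at (7.6, 2.8) in frame 1 and (6.4, 1.7) in frame 2.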